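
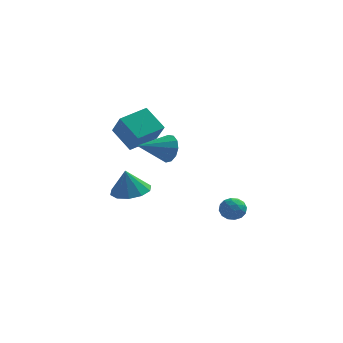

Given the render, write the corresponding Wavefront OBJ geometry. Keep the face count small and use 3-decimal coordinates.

v 2.218 -0.649 -1.733
v 2.655 -0.523 -2.352
v 2.085 -1.837 -2.068
v 2.522 -1.711 -2.687
v 2.835 -1.696 -1.986
v 2.917 -0.962 -1.779
v 1.823 -1.398 -2.641
v 1.905 -0.664 -2.434
v 2.411 -0.986 -2.913
v 3.036 -1.17 -2.508
v 1.704 -1.19 -1.912
v 2.329 -1.374 -1.507
v 2.448 -0.481 -2.013
v 2.292 -1.879 -2.407
v 2.476 -1.87 -1.995
v 2.733 -1.796 -2.359
v 2.602 -0.739 -1.676
v 2.859 -0.665 -2.04
v 2.965 -1.355 -1.825
v 1.881 -1.695 -2.38
v 2.138 -1.621 -2.744
v 2.007 -0.564 -2.061
v 2.264 -0.49 -2.425
v 1.775 -1.005 -2.595
v 2.561 -0.68 -2.706
v 2.483 -1.379 -2.903
v 2.072 -1.195 -2.876
v 2.12 -0.763 -2.755
v 2.929 -0.788 -2.468
v 2.851 -1.487 -2.665
v 3.035 -1.478 -2.254
v 3.083 -1.046 -2.132
v 2.785 -1.061 -2.798
v 1.889 -0.873 -1.755
v 1.811 -1.572 -1.952
v 1.657 -1.314 -2.288
v 1.705 -0.882 -2.166
v 2.257 -0.981 -1.517
v 2.179 -1.68 -1.714
v 2.62 -1.597 -1.665
v 2.668 -1.165 -1.544
v 1.955 -1.299 -1.622
v -2.703 -2.779 -0.352
v -2.133 -1.877 -0.189
v -2.957 -2.881 1.092
v -2.77 -1.703 -0.289
v -3.381 -1.941 -0.413
v -3.733 -2.499 -0.514
v -3.692 -3.164 -0.553
v -3.272 -3.682 -0.516
v -2.636 -3.856 -0.416
v -2.024 -3.618 -0.291
v -1.672 -3.06 -0.19
v -1.714 -2.395 -0.151
v -1.043 -0.637 1.733
v -0.548 -0.908 2.46
v -2.517 -1.683 2.347
v -0.794 -0.476 2.604
v -1.12 -0.095 2.473
v -1.421 0.115 2.106
v -1.602 0.085 1.621
v -1.605 -0.173 1.172
v -1.43 -0.579 0.901
v -1.132 -1.003 0.894
v -0.805 -1.31 1.154
v -0.554 -1.404 1.597
v -0.458 -1.254 2.084
v -3.579 2.87 -0.14
v -3.003 1.924 1.189
v -4.665 3.689 0.913
v -4.089 2.743 2.242
v -2.311 4.117 0.198
v -1.735 3.171 1.527
v -3.397 4.936 1.251
v -2.821 3.99 2.58
f 1 38 17
f 38 12 41
f 17 41 6
f 38 41 17
f 1 17 13
f 17 6 18
f 13 18 2
f 17 18 13
f 1 13 22
f 13 2 23
f 22 23 8
f 13 23 22
f 1 22 34
f 22 8 37
f 34 37 11
f 22 37 34
f 1 34 38
f 34 11 42
f 38 42 12
f 34 42 38
f 2 18 29
f 18 6 32
f 29 32 10
f 18 32 29
f 6 41 19
f 41 12 40
f 19 40 5
f 41 40 19
f 12 42 39
f 42 11 35
f 39 35 3
f 42 35 39
f 11 37 36
f 37 8 24
f 36 24 7
f 37 24 36
f 8 23 28
f 23 2 25
f 28 25 9
f 23 25 28
f 4 30 16
f 30 10 31
f 16 31 5
f 30 31 16
f 4 16 14
f 16 5 15
f 14 15 3
f 16 15 14
f 4 14 21
f 14 3 20
f 21 20 7
f 14 20 21
f 4 21 26
f 21 7 27
f 26 27 9
f 21 27 26
f 4 26 30
f 26 9 33
f 30 33 10
f 26 33 30
f 5 31 19
f 31 10 32
f 19 32 6
f 31 32 19
f 3 15 39
f 15 5 40
f 39 40 12
f 15 40 39
f 7 20 36
f 20 3 35
f 36 35 11
f 20 35 36
f 9 27 28
f 27 7 24
f 28 24 8
f 27 24 28
f 10 33 29
f 33 9 25
f 29 25 2
f 33 25 29
f 44 43 46
f 44 46 45
f 46 43 47
f 46 47 45
f 47 43 48
f 47 48 45
f 48 43 49
f 48 49 45
f 49 43 50
f 49 50 45
f 50 43 51
f 50 51 45
f 51 43 52
f 51 52 45
f 52 43 53
f 52 53 45
f 53 43 54
f 53 54 45
f 54 43 44
f 54 44 45
f 56 55 58
f 56 58 57
f 58 55 59
f 58 59 57
f 59 55 60
f 59 60 57
f 60 55 61
f 60 61 57
f 61 55 62
f 61 62 57
f 62 55 63
f 62 63 57
f 63 55 64
f 63 64 57
f 64 55 65
f 64 65 57
f 65 55 66
f 65 66 57
f 66 55 67
f 66 67 57
f 67 55 56
f 67 56 57
f 69 71 68
f 72 69 68
f 68 71 70
f 70 72 68
f 69 75 71
f 73 69 72
f 73 75 69
f 71 75 70
f 74 72 70
f 70 75 74
f 74 73 72
f 75 73 74



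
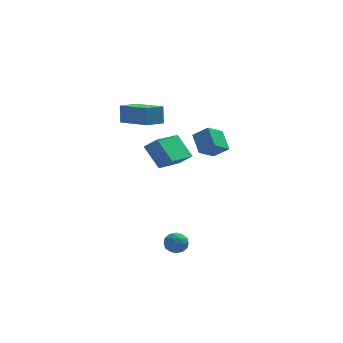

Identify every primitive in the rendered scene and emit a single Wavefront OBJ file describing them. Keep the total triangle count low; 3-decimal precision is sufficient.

v -2.557 -3.255 -3.009
v -2.257 -2.856 -2.59
v -1.983 -4.064 -2.65
v -1.683 -3.665 -2.231
v -2.312 -3.811 -2.147
v -2.667 -3.311 -2.369
v -1.573 -3.609 -2.871
v -1.928 -3.109 -3.093
v -1.648 -3.074 -2.505
v -2.105 -3.2 -2.057
v -2.135 -3.72 -3.183
v -2.592 -3.846 -2.735
v -2.457 -2.985 -2.831
v -1.783 -3.935 -2.409
v -2.153 -4.022 -2.359
v -1.976 -3.787 -2.113
v -2.699 -3.252 -2.701
v -2.522 -3.018 -2.455
v -2.554 -3.579 -2.194
v -1.718 -3.902 -2.785
v -1.541 -3.668 -2.539
v -2.264 -3.133 -3.127
v -2.087 -2.898 -2.881
v -1.686 -3.341 -3.046
v -1.923 -2.878 -2.535
v -1.586 -3.354 -2.324
v -1.521 -3.321 -2.7
v -1.73 -3.027 -2.831
v -2.191 -2.952 -2.272
v -1.854 -3.427 -2.061
v -2.224 -3.513 -2.011
v -2.433 -3.22 -2.142
v -1.834 -3.08 -2.222
v -2.386 -3.493 -3.179
v -2.049 -3.968 -2.968
v -1.807 -3.7 -3.098
v -2.016 -3.407 -3.229
v -2.654 -3.566 -2.916
v -2.317 -4.042 -2.705
v -2.51 -3.893 -2.409
v -2.719 -3.599 -2.54
v -2.406 -3.84 -3.018
v -3.48 -0.015 3.778
v -3.5 0.304 4.799
v -4.817 1.422 3.302
v -4.837 1.741 4.323
v -2.663 0.679 3.577
v -2.683 0.998 4.598
v -4 2.116 3.101
v -4.02 2.435 4.122
v -2.907 1.329 0.071
v -3.659 2.148 1.208
v -1.848 2.949 -0.394
v -2.6 3.767 0.743
v -2.24 1.073 0.697
v -2.992 1.891 1.834
v -1.181 2.692 0.232
v -1.933 3.511 1.369
v -0.855 2.505 0.568
v -0.066 2.232 1.22
v -1.168 3.509 1.367
v -0.378 3.236 2.019
v -0.082 3.244 -0.059
v 0.708 2.971 0.593
v -0.394 4.248 0.74
v 0.395 3.975 1.392
f 1 38 17
f 38 12 41
f 17 41 6
f 38 41 17
f 1 17 13
f 17 6 18
f 13 18 2
f 17 18 13
f 1 13 22
f 13 2 23
f 22 23 8
f 13 23 22
f 1 22 34
f 22 8 37
f 34 37 11
f 22 37 34
f 1 34 38
f 34 11 42
f 38 42 12
f 34 42 38
f 2 18 29
f 18 6 32
f 29 32 10
f 18 32 29
f 6 41 19
f 41 12 40
f 19 40 5
f 41 40 19
f 12 42 39
f 42 11 35
f 39 35 3
f 42 35 39
f 11 37 36
f 37 8 24
f 36 24 7
f 37 24 36
f 8 23 28
f 23 2 25
f 28 25 9
f 23 25 28
f 4 30 16
f 30 10 31
f 16 31 5
f 30 31 16
f 4 16 14
f 16 5 15
f 14 15 3
f 16 15 14
f 4 14 21
f 14 3 20
f 21 20 7
f 14 20 21
f 4 21 26
f 21 7 27
f 26 27 9
f 21 27 26
f 4 26 30
f 26 9 33
f 30 33 10
f 26 33 30
f 5 31 19
f 31 10 32
f 19 32 6
f 31 32 19
f 3 15 39
f 15 5 40
f 39 40 12
f 15 40 39
f 7 20 36
f 20 3 35
f 36 35 11
f 20 35 36
f 9 27 28
f 27 7 24
f 28 24 8
f 27 24 28
f 10 33 29
f 33 9 25
f 29 25 2
f 33 25 29
f 44 46 43
f 47 44 43
f 43 46 45
f 45 47 43
f 44 50 46
f 48 44 47
f 48 50 44
f 46 50 45
f 49 47 45
f 45 50 49
f 49 48 47
f 50 48 49
f 52 54 51
f 55 52 51
f 51 54 53
f 53 55 51
f 52 58 54
f 56 52 55
f 56 58 52
f 54 58 53
f 57 55 53
f 53 58 57
f 57 56 55
f 58 56 57
f 60 62 59
f 63 60 59
f 59 62 61
f 61 63 59
f 60 66 62
f 64 60 63
f 64 66 60
f 62 66 61
f 65 63 61
f 61 66 65
f 65 64 63
f 66 64 65



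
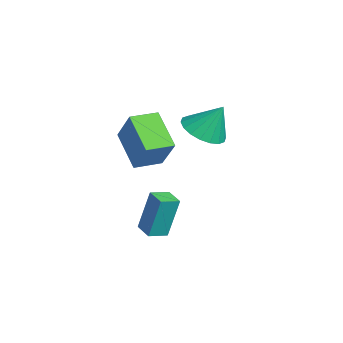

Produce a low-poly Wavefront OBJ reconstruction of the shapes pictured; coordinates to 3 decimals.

v -0.573 -3.355 -1.944
v -0.56 -2.898 -0.193
v -0.814 -2.597 -2.14
v -0.801 -2.139 -0.389
v 0.221 -3.121 -2.011
v 0.234 -2.663 -0.26
v -0.02 -2.362 -2.207
v -0.007 -1.905 -0.456
v -1.917 -0.619 2.135
v -1.446 0.068 1.659
v -1.623 0.059 3.405
v -1.846 0.218 1.671
v -2.26 0.202 1.775
v -2.606 0.024 1.951
v -2.816 -0.282 2.163
v -2.847 -0.655 2.369
v -2.695 -1.021 2.529
v -2.388 -1.307 2.611
v -1.988 -1.457 2.598
v -1.574 -1.441 2.494
v -1.228 -1.262 2.319
v -1.019 -0.956 2.107
v -0.987 -0.583 1.9
v -1.139 -0.218 1.74
v -1.288 -3.936 2.541
v -0.341 -3.663 3.89
v -1.567 -2.841 2.515
v -0.62 -2.569 3.864
v 0.08 -3.611 1.516
v 1.027 -3.339 2.865
v -0.199 -2.517 1.49
v 0.748 -2.244 2.839
f 2 4 1
f 5 2 1
f 1 4 3
f 3 5 1
f 2 8 4
f 6 2 5
f 6 8 2
f 4 8 3
f 7 5 3
f 3 8 7
f 7 6 5
f 8 6 7
f 10 9 12
f 10 12 11
f 12 9 13
f 12 13 11
f 13 9 14
f 13 14 11
f 14 9 15
f 14 15 11
f 15 9 16
f 15 16 11
f 16 9 17
f 16 17 11
f 17 9 18
f 17 18 11
f 18 9 19
f 18 19 11
f 19 9 20
f 19 20 11
f 20 9 21
f 20 21 11
f 21 9 22
f 21 22 11
f 22 9 23
f 22 23 11
f 23 9 24
f 23 24 11
f 24 9 10
f 24 10 11
f 26 28 25
f 29 26 25
f 25 28 27
f 27 29 25
f 26 32 28
f 30 26 29
f 30 32 26
f 28 32 27
f 31 29 27
f 27 32 31
f 31 30 29
f 32 30 31



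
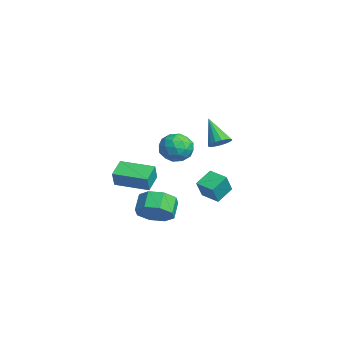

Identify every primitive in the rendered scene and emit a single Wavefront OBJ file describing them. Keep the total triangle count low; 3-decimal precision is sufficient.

v -3.267 -1.642 -1.655
v -2.881 -1.833 -0.708
v -2.208 -0.045 -1.765
v -1.822 -0.235 -0.818
v -2.378 -2.265 -2.142
v -1.992 -2.455 -1.195
v -1.319 -0.667 -2.252
v -0.933 -0.858 -1.305
v -0.716 1.377 1.119
v 0.144 1.125 1.483
v -0.924 -0.085 0.597
v -0.064 -0.337 0.961
v -0.797 -0.124 1.555
v -0.669 0.779 1.878
v -0.111 0.261 0.202
v 0.017 1.164 0.525
v 0.518 0.435 0.917
v 0.094 0.197 1.753
v -0.874 0.843 0.327
v -1.298 0.605 1.163
v -0.268 1.379 1.347
v -0.512 -0.339 0.733
v -0.943 -0.214 1.083
v -0.437 -0.362 1.297
v -0.746 1.175 1.579
v -0.24 1.027 1.793
v -0.793 0.293 1.835
v -0.54 0.013 0.287
v -0.034 -0.135 0.501
v -0.343 1.402 0.783
v 0.163 1.254 0.997
v 0.013 0.747 0.245
v 0.457 0.826 1.228
v 0.335 -0.033 0.921
v 0.308 0.318 0.475
v 0.383 0.849 0.665
v 0.208 0.685 1.719
v 0.086 -0.173 1.413
v -0.345 -0.049 1.762
v -0.27 0.482 1.951
v 0.428 0.28 1.386
v -0.866 1.213 0.667
v -0.988 0.355 0.361
v -0.51 0.558 0.129
v -0.435 1.089 0.318
v -1.115 1.073 1.159
v -1.237 0.214 0.852
v -1.163 0.191 1.415
v -1.088 0.722 1.605
v -1.208 0.76 0.694
v 0.198 -0.748 -3.272
v 0.921 -0.65 -2.53
v 0.144 -0.254 -1.826
v -0.578 -0.352 -2.568
v 0.851 0.006 -2.976
v 0.074 0.402 -2.272
v 0.398 0.22 -3.595
v -0.378 0.616 -2.891
v -0.171 -0.132 -4.025
v -0.947 0.263 -3.321
v -0.524 -0.846 -4.014
v -1.301 -0.45 -3.31
v -0.454 -1.502 -3.568
v -1.231 -1.106 -2.864
v -0.002 -1.716 -2.949
v -0.778 -1.32 -2.245
v 0.567 -1.363 -2.519
v -0.209 -0.968 -1.815
v 4.15 1.554 3.08
v 4.559 1.806 3.472
v 3.13 1.246 4.34
v 4.371 2.049 3.38
v 4.124 2.16 3.207
v 3.884 2.109 3.001
v 3.715 1.908 2.815
v 3.663 1.613 2.701
v 3.741 1.302 2.688
v 3.928 1.058 2.78
v 4.175 0.948 2.952
v 4.415 0.999 3.159
v 4.584 1.199 3.345
v 4.637 1.495 3.459
v 1.07 1.488 -1.784
v 1.576 1.054 -0.692
v 0.569 2.338 -1.214
v 1.075 1.904 -0.121
v 1.925 2.096 -1.939
v 2.431 1.662 -0.846
v 1.424 2.946 -1.368
v 1.93 2.512 -0.276
f 2 4 1
f 5 2 1
f 1 4 3
f 3 5 1
f 2 8 4
f 6 2 5
f 6 8 2
f 4 8 3
f 7 5 3
f 3 8 7
f 7 6 5
f 8 6 7
f 9 46 25
f 46 20 49
f 25 49 14
f 46 49 25
f 9 25 21
f 25 14 26
f 21 26 10
f 25 26 21
f 9 21 30
f 21 10 31
f 30 31 16
f 21 31 30
f 9 30 42
f 30 16 45
f 42 45 19
f 30 45 42
f 9 42 46
f 42 19 50
f 46 50 20
f 42 50 46
f 10 26 37
f 26 14 40
f 37 40 18
f 26 40 37
f 14 49 27
f 49 20 48
f 27 48 13
f 49 48 27
f 20 50 47
f 50 19 43
f 47 43 11
f 50 43 47
f 19 45 44
f 45 16 32
f 44 32 15
f 45 32 44
f 16 31 36
f 31 10 33
f 36 33 17
f 31 33 36
f 12 38 24
f 38 18 39
f 24 39 13
f 38 39 24
f 12 24 22
f 24 13 23
f 22 23 11
f 24 23 22
f 12 22 29
f 22 11 28
f 29 28 15
f 22 28 29
f 12 29 34
f 29 15 35
f 34 35 17
f 29 35 34
f 12 34 38
f 34 17 41
f 38 41 18
f 34 41 38
f 13 39 27
f 39 18 40
f 27 40 14
f 39 40 27
f 11 23 47
f 23 13 48
f 47 48 20
f 23 48 47
f 15 28 44
f 28 11 43
f 44 43 19
f 28 43 44
f 17 35 36
f 35 15 32
f 36 32 16
f 35 32 36
f 18 41 37
f 41 17 33
f 37 33 10
f 41 33 37
f 52 51 55
f 52 55 53
f 53 55 56
f 53 56 54
f 55 51 57
f 55 57 56
f 56 57 58
f 56 58 54
f 57 51 59
f 57 59 58
f 58 59 60
f 58 60 54
f 59 51 61
f 59 61 60
f 60 61 62
f 60 62 54
f 61 51 63
f 61 63 62
f 62 63 64
f 62 64 54
f 63 51 65
f 63 65 64
f 64 65 66
f 64 66 54
f 65 51 67
f 65 67 66
f 66 67 68
f 66 68 54
f 67 51 52
f 67 52 68
f 68 52 53
f 68 53 54
f 70 69 72
f 70 72 71
f 72 69 73
f 72 73 71
f 73 69 74
f 73 74 71
f 74 69 75
f 74 75 71
f 75 69 76
f 75 76 71
f 76 69 77
f 76 77 71
f 77 69 78
f 77 78 71
f 78 69 79
f 78 79 71
f 79 69 80
f 79 80 71
f 80 69 81
f 80 81 71
f 81 69 82
f 81 82 71
f 82 69 70
f 82 70 71
f 84 86 83
f 87 84 83
f 83 86 85
f 85 87 83
f 84 90 86
f 88 84 87
f 88 90 84
f 86 90 85
f 89 87 85
f 85 90 89
f 89 88 87
f 90 88 89



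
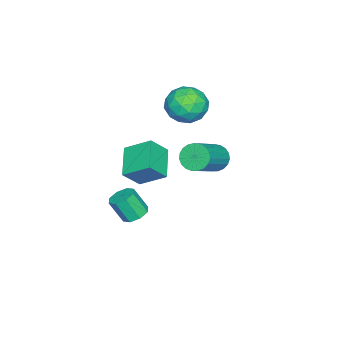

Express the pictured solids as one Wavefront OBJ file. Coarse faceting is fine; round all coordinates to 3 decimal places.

v 0.49 -2.917 0.222
v 0.366 -1.534 1.096
v 2.02 -2.296 -0.542
v 1.896 -0.913 0.331
v 1.224 -3.487 1.229
v 1.1 -2.104 2.102
v 2.754 -2.866 0.464
v 2.63 -1.483 1.338
v -2.71 -0.991 3.406
v -1.701 -0.867 4.021
v -1.799 -2.113 2.139
v -0.79 -1.989 2.754
v -1.693 -2.611 3.212
v -2.256 -1.917 3.996
v -1.244 -1.063 2.164
v -1.807 -0.369 2.948
v -0.795 -0.912 3.254
v -1.072 -1.868 3.901
v -2.428 -1.112 2.259
v -2.705 -2.068 2.906
v -2.285 -0.83 3.825
v -1.215 -2.15 2.335
v -1.746 -2.515 2.604
v -1.153 -2.442 2.966
v -2.611 -1.447 3.81
v -2.018 -1.375 4.172
v -2.014 -2.4 3.696
v -1.482 -1.605 1.988
v -0.889 -1.533 2.35
v -2.347 -0.538 3.194
v -1.754 -0.465 3.556
v -1.486 -0.58 2.464
v -1.16 -0.784 3.735
v -0.625 -1.444 2.99
v -0.891 -0.899 2.644
v -1.222 -0.491 3.104
v -1.323 -1.346 4.116
v -0.788 -2.006 3.371
v -1.318 -2.371 3.641
v -1.649 -1.963 4.101
v -0.79 -1.372 3.665
v -2.712 -0.974 2.789
v -2.177 -1.634 2.044
v -1.851 -1.017 2.059
v -2.182 -0.609 2.519
v -2.875 -1.536 3.17
v -2.34 -2.196 2.425
v -2.278 -2.489 3.056
v -2.609 -2.081 3.516
v -2.71 -1.608 2.495
v 1.146 -2.949 -3.62
v 1.683 -3.378 -3.922
v 1.83 -4.08 -2.662
v 1.294 -3.651 -2.36
v 1.892 -2.901 -3.681
v 2.04 -3.603 -2.421
v 1.665 -2.452 -3.404
v 1.812 -3.154 -2.144
v 1.133 -2.295 -3.254
v 1.281 -2.997 -1.994
v 0.61 -2.52 -3.318
v 0.757 -3.222 -2.058
v 0.4 -2.997 -3.559
v 0.548 -3.699 -2.299
v 0.628 -3.446 -3.836
v 0.775 -4.148 -2.576
v 1.159 -3.603 -3.986
v 1.307 -4.305 -2.726
v 1.66 1.45 2.263
v 2.096 1.494 1.606
v 3.917 1.254 2.8
v 3.48 1.21 3.457
v 2.078 1.809 1.697
v 3.899 1.569 2.891
v 1.988 2.062 1.886
v 3.808 1.822 3.08
v 1.84 2.209 2.14
v 3.661 1.969 3.334
v 1.662 2.225 2.416
v 3.482 1.985 3.609
v 1.483 2.107 2.665
v 3.303 1.867 3.858
v 1.335 1.875 2.844
v 3.155 1.636 4.038
v 1.243 1.57 2.923
v 3.063 1.33 4.117
v 1.223 1.244 2.888
v 3.043 1.004 4.082
v 1.278 0.953 2.745
v 3.099 0.714 3.939
v 1.4 0.749 2.519
v 3.22 0.509 3.712
v 1.566 0.665 2.248
v 3.387 0.426 3.442
v 1.749 0.718 1.98
v 3.569 0.478 3.174
v 1.916 0.896 1.761
v 3.737 0.657 2.955
v 2.039 1.171 1.629
v 3.859 0.931 2.822
f 2 4 1
f 5 2 1
f 1 4 3
f 3 5 1
f 2 8 4
f 6 2 5
f 6 8 2
f 4 8 3
f 7 5 3
f 3 8 7
f 7 6 5
f 8 6 7
f 9 46 25
f 46 20 49
f 25 49 14
f 46 49 25
f 9 25 21
f 25 14 26
f 21 26 10
f 25 26 21
f 9 21 30
f 21 10 31
f 30 31 16
f 21 31 30
f 9 30 42
f 30 16 45
f 42 45 19
f 30 45 42
f 9 42 46
f 42 19 50
f 46 50 20
f 42 50 46
f 10 26 37
f 26 14 40
f 37 40 18
f 26 40 37
f 14 49 27
f 49 20 48
f 27 48 13
f 49 48 27
f 20 50 47
f 50 19 43
f 47 43 11
f 50 43 47
f 19 45 44
f 45 16 32
f 44 32 15
f 45 32 44
f 16 31 36
f 31 10 33
f 36 33 17
f 31 33 36
f 12 38 24
f 38 18 39
f 24 39 13
f 38 39 24
f 12 24 22
f 24 13 23
f 22 23 11
f 24 23 22
f 12 22 29
f 22 11 28
f 29 28 15
f 22 28 29
f 12 29 34
f 29 15 35
f 34 35 17
f 29 35 34
f 12 34 38
f 34 17 41
f 38 41 18
f 34 41 38
f 13 39 27
f 39 18 40
f 27 40 14
f 39 40 27
f 11 23 47
f 23 13 48
f 47 48 20
f 23 48 47
f 15 28 44
f 28 11 43
f 44 43 19
f 28 43 44
f 17 35 36
f 35 15 32
f 36 32 16
f 35 32 36
f 18 41 37
f 41 17 33
f 37 33 10
f 41 33 37
f 52 51 55
f 52 55 53
f 53 55 56
f 53 56 54
f 55 51 57
f 55 57 56
f 56 57 58
f 56 58 54
f 57 51 59
f 57 59 58
f 58 59 60
f 58 60 54
f 59 51 61
f 59 61 60
f 60 61 62
f 60 62 54
f 61 51 63
f 61 63 62
f 62 63 64
f 62 64 54
f 63 51 65
f 63 65 64
f 64 65 66
f 64 66 54
f 65 51 67
f 65 67 66
f 66 67 68
f 66 68 54
f 67 51 52
f 67 52 68
f 68 52 53
f 68 53 54
f 70 69 73
f 70 73 71
f 71 73 74
f 71 74 72
f 73 69 75
f 73 75 74
f 74 75 76
f 74 76 72
f 75 69 77
f 75 77 76
f 76 77 78
f 76 78 72
f 77 69 79
f 77 79 78
f 78 79 80
f 78 80 72
f 79 69 81
f 79 81 80
f 80 81 82
f 80 82 72
f 81 69 83
f 81 83 82
f 82 83 84
f 82 84 72
f 83 69 85
f 83 85 84
f 84 85 86
f 84 86 72
f 85 69 87
f 85 87 86
f 86 87 88
f 86 88 72
f 87 69 89
f 87 89 88
f 88 89 90
f 88 90 72
f 89 69 91
f 89 91 90
f 90 91 92
f 90 92 72
f 91 69 93
f 91 93 92
f 92 93 94
f 92 94 72
f 93 69 95
f 93 95 94
f 94 95 96
f 94 96 72
f 95 69 97
f 95 97 96
f 96 97 98
f 96 98 72
f 97 69 99
f 97 99 98
f 98 99 100
f 98 100 72
f 99 69 70
f 99 70 100
f 100 70 71
f 100 71 72



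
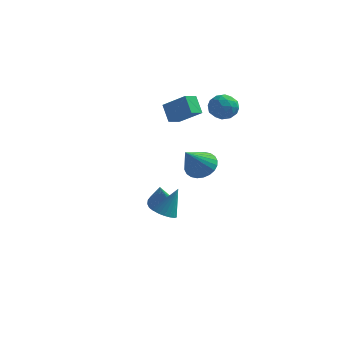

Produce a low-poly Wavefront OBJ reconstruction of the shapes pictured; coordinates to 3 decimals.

v 2.255 -1.859 -2.024
v 2.552 -1.362 -2.295
v 2.745 -1.341 -0.536
v 2.291 -1.26 -2.245
v 2.023 -1.276 -2.151
v 1.801 -1.409 -2.031
v 1.668 -1.63 -1.91
v 1.652 -1.897 -1.812
v 1.755 -2.156 -1.756
v 1.957 -2.357 -1.752
v 2.218 -2.459 -1.803
v 2.487 -2.442 -1.897
v 2.709 -2.31 -2.016
v 2.841 -2.089 -2.137
v 2.858 -1.822 -2.236
v 2.754 -1.562 -2.292
v 2.821 4.239 3.106
v 3.304 4.007 2.458
v 3.116 3.073 3.742
v 3.599 2.841 3.094
v 3.838 3.476 3.591
v 3.656 4.197 3.198
v 2.764 2.883 3.002
v 2.582 3.604 2.609
v 3.269 3.169 2.393
v 3.933 3.536 2.758
v 2.487 3.544 3.442
v 3.151 3.911 3.807
v 3.037 4.226 2.726
v 3.383 2.854 3.474
v 3.524 3.228 3.766
v 3.808 3.091 3.385
v 3.244 4.337 3.161
v 3.528 4.201 2.78
v 3.841 3.888 3.446
v 2.892 2.879 3.42
v 3.176 2.743 3.039
v 2.612 3.989 2.815
v 2.896 3.852 2.434
v 2.579 3.192 2.754
v 3.3 3.597 2.307
v 3.473 2.911 2.681
v 2.982 2.936 2.627
v 2.875 3.36 2.396
v 3.69 3.812 2.521
v 3.864 3.127 2.895
v 4.004 3.5 3.187
v 3.897 3.924 2.956
v 3.67 3.32 2.483
v 2.556 3.953 3.305
v 2.73 3.268 3.679
v 2.523 3.156 3.244
v 2.416 3.58 3.013
v 2.947 4.169 3.519
v 3.12 3.483 3.893
v 3.545 3.72 3.804
v 3.438 4.144 3.573
v 2.75 3.76 3.717
v 0.102 3.121 2.895
v 1.409 2.922 3.815
v 0.394 3.855 2.64
v 1.7 3.656 3.56
v 0.64 2.604 2.02
v 1.946 2.405 2.94
v 0.931 3.338 1.765
v 2.238 3.139 2.685
v 2.147 3.219 -1.063
v 2.831 2.695 -1.386
v 1.813 1.901 0.363
v 3.007 2.904 -1.153
v 3.052 3.16 -0.905
v 2.959 3.425 -0.682
v 2.742 3.659 -0.517
v 2.435 3.826 -0.435
v 2.084 3.9 -0.448
v 1.743 3.871 -0.555
v 1.463 3.742 -0.74
v 1.287 3.534 -0.973
v 1.243 3.277 -1.221
v 1.336 3.012 -1.444
v 1.552 2.778 -1.609
v 1.859 2.612 -1.691
v 2.21 2.537 -1.678
v 2.551 2.567 -1.571
v 0.103 2.838 -3.989
v 0.657 2.576 -4.306
v 0.557 1.642 -2.211
v 0.766 2.808 -4.178
v 0.761 3.045 -4.017
v 0.642 3.247 -3.851
v 0.429 3.378 -3.709
v 0.161 3.415 -3.615
v -0.118 3.353 -3.586
v -0.358 3.201 -3.627
v -0.519 2.987 -3.73
v -0.572 2.747 -3.878
v -0.508 2.523 -4.045
v -0.338 2.353 -4.203
v -0.093 2.267 -4.323
v 0.187 2.28 -4.386
v 0.452 2.389 -4.38
f 2 1 4
f 2 4 3
f 4 1 5
f 4 5 3
f 5 1 6
f 5 6 3
f 6 1 7
f 6 7 3
f 7 1 8
f 7 8 3
f 8 1 9
f 8 9 3
f 9 1 10
f 9 10 3
f 10 1 11
f 10 11 3
f 11 1 12
f 11 12 3
f 12 1 13
f 12 13 3
f 13 1 14
f 13 14 3
f 14 1 15
f 14 15 3
f 15 1 16
f 15 16 3
f 16 1 2
f 16 2 3
f 17 54 33
f 54 28 57
f 33 57 22
f 54 57 33
f 17 33 29
f 33 22 34
f 29 34 18
f 33 34 29
f 17 29 38
f 29 18 39
f 38 39 24
f 29 39 38
f 17 38 50
f 38 24 53
f 50 53 27
f 38 53 50
f 17 50 54
f 50 27 58
f 54 58 28
f 50 58 54
f 18 34 45
f 34 22 48
f 45 48 26
f 34 48 45
f 22 57 35
f 57 28 56
f 35 56 21
f 57 56 35
f 28 58 55
f 58 27 51
f 55 51 19
f 58 51 55
f 27 53 52
f 53 24 40
f 52 40 23
f 53 40 52
f 24 39 44
f 39 18 41
f 44 41 25
f 39 41 44
f 20 46 32
f 46 26 47
f 32 47 21
f 46 47 32
f 20 32 30
f 32 21 31
f 30 31 19
f 32 31 30
f 20 30 37
f 30 19 36
f 37 36 23
f 30 36 37
f 20 37 42
f 37 23 43
f 42 43 25
f 37 43 42
f 20 42 46
f 42 25 49
f 46 49 26
f 42 49 46
f 21 47 35
f 47 26 48
f 35 48 22
f 47 48 35
f 19 31 55
f 31 21 56
f 55 56 28
f 31 56 55
f 23 36 52
f 36 19 51
f 52 51 27
f 36 51 52
f 25 43 44
f 43 23 40
f 44 40 24
f 43 40 44
f 26 49 45
f 49 25 41
f 45 41 18
f 49 41 45
f 60 62 59
f 63 60 59
f 59 62 61
f 61 63 59
f 60 66 62
f 64 60 63
f 64 66 60
f 62 66 61
f 65 63 61
f 61 66 65
f 65 64 63
f 66 64 65
f 68 67 70
f 68 70 69
f 70 67 71
f 70 71 69
f 71 67 72
f 71 72 69
f 72 67 73
f 72 73 69
f 73 67 74
f 73 74 69
f 74 67 75
f 74 75 69
f 75 67 76
f 75 76 69
f 76 67 77
f 76 77 69
f 77 67 78
f 77 78 69
f 78 67 79
f 78 79 69
f 79 67 80
f 79 80 69
f 80 67 81
f 80 81 69
f 81 67 82
f 81 82 69
f 82 67 83
f 82 83 69
f 83 67 84
f 83 84 69
f 84 67 68
f 84 68 69
f 86 85 88
f 86 88 87
f 88 85 89
f 88 89 87
f 89 85 90
f 89 90 87
f 90 85 91
f 90 91 87
f 91 85 92
f 91 92 87
f 92 85 93
f 92 93 87
f 93 85 94
f 93 94 87
f 94 85 95
f 94 95 87
f 95 85 96
f 95 96 87
f 96 85 97
f 96 97 87
f 97 85 98
f 97 98 87
f 98 85 99
f 98 99 87
f 99 85 100
f 99 100 87
f 100 85 101
f 100 101 87
f 101 85 86
f 101 86 87



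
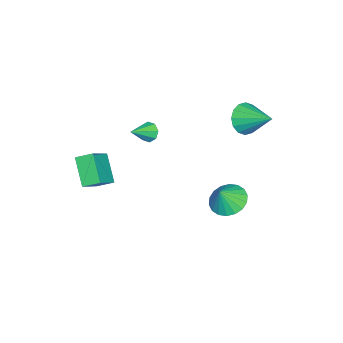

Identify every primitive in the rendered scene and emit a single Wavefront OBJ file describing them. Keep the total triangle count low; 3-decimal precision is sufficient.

v 2.955 -4.839 2.944
v 2.745 -3.97 3.345
v 1.586 -4.687 1.897
v 1.377 -3.818 2.298
v 3.963 -4.042 1.742
v 3.754 -3.173 2.143
v 2.595 -3.89 0.695
v 2.385 -3.021 1.096
v -2.907 1.953 3.439
v -2.304 2.156 2.68
v -2.333 3.547 4.321
v -2.748 2.382 2.561
v -3.235 2.493 2.677
v -3.634 2.459 2.997
v -3.838 2.29 3.435
v -3.793 2.031 3.875
v -3.51 1.751 4.198
v -3.066 1.524 4.317
v -2.579 1.413 4.201
v -2.18 1.447 3.881
v -1.976 1.616 3.443
v -2.022 1.875 3.003
v -0.841 1.829 -1.444
v -0.169 1.212 -1.963
v -0.239 1.571 -0.356
v 0.04 1.629 -1.979
v 0.074 2.087 -1.89
v -0.073 2.493 -1.712
v -0.372 2.768 -1.481
v -0.764 2.857 -1.242
v -1.172 2.742 -1.044
v -1.513 2.447 -0.925
v -1.722 2.029 -0.908
v -1.756 1.572 -0.998
v -1.609 1.165 -1.176
v -1.31 0.89 -1.407
v -0.918 0.802 -1.645
v -0.511 0.916 -1.844
v -0.956 -2.513 2.568
v -0.571 -2.315 2.111
v 0.156 -3.047 3.272
v -0.632 -1.985 2.457
v -0.883 -1.964 2.868
v -1.176 -2.266 3.104
v -1.341 -2.712 3.026
v -1.28 -3.042 2.68
v -1.03 -3.062 2.268
v -0.736 -2.761 2.032
f 2 4 1
f 5 2 1
f 1 4 3
f 3 5 1
f 2 8 4
f 6 2 5
f 6 8 2
f 4 8 3
f 7 5 3
f 3 8 7
f 7 6 5
f 8 6 7
f 10 9 12
f 10 12 11
f 12 9 13
f 12 13 11
f 13 9 14
f 13 14 11
f 14 9 15
f 14 15 11
f 15 9 16
f 15 16 11
f 16 9 17
f 16 17 11
f 17 9 18
f 17 18 11
f 18 9 19
f 18 19 11
f 19 9 20
f 19 20 11
f 20 9 21
f 20 21 11
f 21 9 22
f 21 22 11
f 22 9 10
f 22 10 11
f 24 23 26
f 24 26 25
f 26 23 27
f 26 27 25
f 27 23 28
f 27 28 25
f 28 23 29
f 28 29 25
f 29 23 30
f 29 30 25
f 30 23 31
f 30 31 25
f 31 23 32
f 31 32 25
f 32 23 33
f 32 33 25
f 33 23 34
f 33 34 25
f 34 23 35
f 34 35 25
f 35 23 36
f 35 36 25
f 36 23 37
f 36 37 25
f 37 23 38
f 37 38 25
f 38 23 24
f 38 24 25
f 40 39 42
f 40 42 41
f 42 39 43
f 42 43 41
f 43 39 44
f 43 44 41
f 44 39 45
f 44 45 41
f 45 39 46
f 45 46 41
f 46 39 47
f 46 47 41
f 47 39 48
f 47 48 41
f 48 39 40
f 48 40 41



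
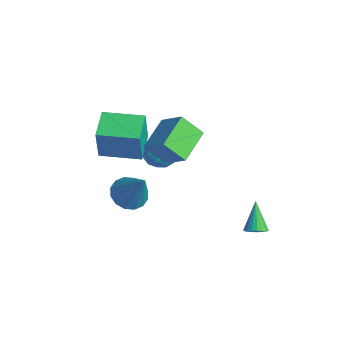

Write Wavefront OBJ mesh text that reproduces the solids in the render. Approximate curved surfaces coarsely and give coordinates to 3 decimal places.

v -3.552 0.257 -0.138
v -2.833 0.606 -0.513
v -2.727 -0.446 0.793
v -2.008 -0.097 0.418
v -2.56 0.417 0.877
v -3.07 0.852 0.302
v -2.49 -0.692 -0.022
v -3 -0.257 -0.597
v -2.176 0.019 -0.441
v -2.219 0.705 0.115
v -3.341 -0.545 0.165
v -3.384 0.141 0.721
v -3.265 0.493 -0.407
v -2.295 -0.333 0.687
v -2.62 -0.031 0.957
v -2.196 0.174 0.737
v -3.404 0.638 0.072
v -2.981 0.843 -0.149
v -2.821 0.732 0.668
v -2.579 -0.683 0.429
v -2.156 -0.478 0.208
v -3.364 -0.014 -0.457
v -2.94 0.191 -0.677
v -2.739 -0.572 -0.388
v -2.456 0.354 -0.585
v -1.971 -0.06 -0.038
v -2.255 -0.409 -0.296
v -2.555 -0.154 -0.635
v -2.481 0.756 -0.259
v -1.996 0.343 0.289
v -2.321 0.645 0.558
v -2.62 0.901 0.22
v -2.095 0.412 -0.216
v -3.564 -0.183 -0.009
v -3.079 -0.596 0.539
v -2.94 -0.741 0.06
v -3.239 -0.485 -0.278
v -3.589 0.22 0.318
v -3.104 -0.194 0.865
v -3.005 0.314 0.915
v -3.305 0.569 0.576
v -3.465 -0.252 0.496
v -2.586 -1.645 -1.902
v -1.815 -1.802 -2.379
v -1.434 -1.455 -0.098
v -1.874 -1.33 -2.391
v -2.123 -0.942 -2.273
v -2.497 -0.742 -2.055
v -2.894 -0.785 -1.796
v -3.21 -1.058 -1.566
v -3.358 -1.488 -1.426
v -3.299 -1.96 -1.414
v -3.05 -2.348 -1.532
v -2.676 -2.548 -1.75
v -2.279 -2.506 -2.008
v -1.963 -2.233 -2.238
v 2.187 2.103 -2.416
v 2.56 2.511 -2.327
v 1.393 2.557 -1.164
v 2.405 2.617 -2.464
v 2.212 2.634 -2.592
v 2.014 2.559 -2.691
v 1.847 2.406 -2.741
v 1.738 2.2 -2.736
v 1.707 1.978 -2.675
v 1.759 1.777 -2.569
v 1.885 1.632 -2.437
v 2.063 1.569 -2.301
v 2.263 1.599 -2.185
v 2.449 1.715 -2.109
v 2.591 1.899 -2.086
v 2.662 2.118 -2.12
v 2.651 2.334 -2.205
v -4.04 -2.041 1.542
v -3.729 -2.319 3.355
v -2.802 -0.535 1.561
v -2.491 -0.813 3.374
v -2.909 -2.967 1.206
v -2.598 -3.245 3.019
v -1.671 -1.461 1.225
v -1.36 -1.739 3.038
v -0.619 -1.964 3.15
v 0.493 -1.613 4.078
v -1.523 -0.543 3.695
v -0.411 -0.192 4.623
v -0.029 -1.208 2.157
v 1.083 -0.857 3.085
v -0.933 0.213 2.702
v 0.179 0.564 3.63
f 1 38 17
f 38 12 41
f 17 41 6
f 38 41 17
f 1 17 13
f 17 6 18
f 13 18 2
f 17 18 13
f 1 13 22
f 13 2 23
f 22 23 8
f 13 23 22
f 1 22 34
f 22 8 37
f 34 37 11
f 22 37 34
f 1 34 38
f 34 11 42
f 38 42 12
f 34 42 38
f 2 18 29
f 18 6 32
f 29 32 10
f 18 32 29
f 6 41 19
f 41 12 40
f 19 40 5
f 41 40 19
f 12 42 39
f 42 11 35
f 39 35 3
f 42 35 39
f 11 37 36
f 37 8 24
f 36 24 7
f 37 24 36
f 8 23 28
f 23 2 25
f 28 25 9
f 23 25 28
f 4 30 16
f 30 10 31
f 16 31 5
f 30 31 16
f 4 16 14
f 16 5 15
f 14 15 3
f 16 15 14
f 4 14 21
f 14 3 20
f 21 20 7
f 14 20 21
f 4 21 26
f 21 7 27
f 26 27 9
f 21 27 26
f 4 26 30
f 26 9 33
f 30 33 10
f 26 33 30
f 5 31 19
f 31 10 32
f 19 32 6
f 31 32 19
f 3 15 39
f 15 5 40
f 39 40 12
f 15 40 39
f 7 20 36
f 20 3 35
f 36 35 11
f 20 35 36
f 9 27 28
f 27 7 24
f 28 24 8
f 27 24 28
f 10 33 29
f 33 9 25
f 29 25 2
f 33 25 29
f 44 43 46
f 44 46 45
f 46 43 47
f 46 47 45
f 47 43 48
f 47 48 45
f 48 43 49
f 48 49 45
f 49 43 50
f 49 50 45
f 50 43 51
f 50 51 45
f 51 43 52
f 51 52 45
f 52 43 53
f 52 53 45
f 53 43 54
f 53 54 45
f 54 43 55
f 54 55 45
f 55 43 56
f 55 56 45
f 56 43 44
f 56 44 45
f 58 57 60
f 58 60 59
f 60 57 61
f 60 61 59
f 61 57 62
f 61 62 59
f 62 57 63
f 62 63 59
f 63 57 64
f 63 64 59
f 64 57 65
f 64 65 59
f 65 57 66
f 65 66 59
f 66 57 67
f 66 67 59
f 67 57 68
f 67 68 59
f 68 57 69
f 68 69 59
f 69 57 70
f 69 70 59
f 70 57 71
f 70 71 59
f 71 57 72
f 71 72 59
f 72 57 73
f 72 73 59
f 73 57 58
f 73 58 59
f 75 77 74
f 78 75 74
f 74 77 76
f 76 78 74
f 75 81 77
f 79 75 78
f 79 81 75
f 77 81 76
f 80 78 76
f 76 81 80
f 80 79 78
f 81 79 80
f 83 85 82
f 86 83 82
f 82 85 84
f 84 86 82
f 83 89 85
f 87 83 86
f 87 89 83
f 85 89 84
f 88 86 84
f 84 89 88
f 88 87 86
f 89 87 88



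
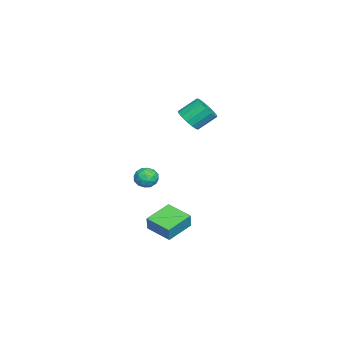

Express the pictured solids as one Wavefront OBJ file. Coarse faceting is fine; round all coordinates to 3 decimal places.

v 0.059 -1.202 0.076
v 0.76 -1.269 -0.138
v -0.1 -2.371 -0.082
v 0.601 -2.438 -0.296
v 0.444 -2.28 0.405
v 0.542 -1.557 0.503
v 0.118 -2.083 -0.723
v 0.216 -1.36 -0.625
v 0.797 -1.813 -0.632
v 0.998 -1.935 0.066
v -0.338 -1.705 -0.286
v -0.137 -1.827 0.412
v 0.424 -1.133 -0.017
v 0.236 -2.507 -0.203
v 0.144 -2.414 0.209
v 0.556 -2.454 0.084
v 0.296 -1.302 0.36
v 0.708 -1.341 0.234
v 0.521 -1.936 0.553
v -0.048 -2.299 -0.454
v 0.364 -2.338 -0.58
v 0.104 -1.186 -0.304
v 0.516 -1.226 -0.429
v 0.139 -1.704 -0.773
v 0.857 -1.492 -0.433
v 0.763 -2.179 -0.526
v 0.479 -1.971 -0.777
v 0.537 -1.546 -0.72
v 0.975 -1.563 -0.023
v 0.882 -2.251 -0.116
v 0.789 -2.158 0.296
v 0.847 -1.733 0.354
v 0.997 -1.884 -0.314
v -0.222 -1.389 -0.104
v -0.315 -2.077 -0.197
v -0.187 -1.907 -0.574
v -0.129 -1.482 -0.516
v -0.103 -1.461 0.306
v -0.197 -2.148 0.213
v 0.123 -2.094 0.5
v 0.181 -1.669 0.557
v -0.337 -1.756 0.094
v -2.678 -0.083 3.085
v -1.874 -0.019 3.353
v -2.258 0.987 4.264
v -3.062 0.923 3.995
v -1.907 0.268 3.021
v -2.29 1.274 3.932
v -2.146 0.462 2.707
v -2.53 1.468 3.618
v -2.528 0.509 2.494
v -2.912 1.515 3.405
v -2.95 0.398 2.439
v -3.334 1.404 3.35
v -3.3 0.158 2.557
v -3.683 1.164 3.468
v -3.482 -0.147 2.816
v -3.866 0.859 3.727
v -3.45 -0.434 3.148
v -3.833 0.572 4.059
v -3.21 -0.628 3.462
v -3.594 0.378 4.373
v -2.828 -0.675 3.675
v -3.212 0.331 4.586
v -2.406 -0.564 3.73
v -2.79 0.442 4.641
v -2.057 -0.324 3.612
v -2.44 0.682 4.523
v -0.022 -1.839 -4.252
v 0.327 -1.812 -3.305
v -1.435 -0.895 -3.758
v -1.086 -0.868 -2.811
v 0.786 -0.452 -4.589
v 1.135 -0.425 -3.642
v -0.627 0.492 -4.095
v -0.278 0.519 -3.148
f 1 38 17
f 38 12 41
f 17 41 6
f 38 41 17
f 1 17 13
f 17 6 18
f 13 18 2
f 17 18 13
f 1 13 22
f 13 2 23
f 22 23 8
f 13 23 22
f 1 22 34
f 22 8 37
f 34 37 11
f 22 37 34
f 1 34 38
f 34 11 42
f 38 42 12
f 34 42 38
f 2 18 29
f 18 6 32
f 29 32 10
f 18 32 29
f 6 41 19
f 41 12 40
f 19 40 5
f 41 40 19
f 12 42 39
f 42 11 35
f 39 35 3
f 42 35 39
f 11 37 36
f 37 8 24
f 36 24 7
f 37 24 36
f 8 23 28
f 23 2 25
f 28 25 9
f 23 25 28
f 4 30 16
f 30 10 31
f 16 31 5
f 30 31 16
f 4 16 14
f 16 5 15
f 14 15 3
f 16 15 14
f 4 14 21
f 14 3 20
f 21 20 7
f 14 20 21
f 4 21 26
f 21 7 27
f 26 27 9
f 21 27 26
f 4 26 30
f 26 9 33
f 30 33 10
f 26 33 30
f 5 31 19
f 31 10 32
f 19 32 6
f 31 32 19
f 3 15 39
f 15 5 40
f 39 40 12
f 15 40 39
f 7 20 36
f 20 3 35
f 36 35 11
f 20 35 36
f 9 27 28
f 27 7 24
f 28 24 8
f 27 24 28
f 10 33 29
f 33 9 25
f 29 25 2
f 33 25 29
f 44 43 47
f 44 47 45
f 45 47 48
f 45 48 46
f 47 43 49
f 47 49 48
f 48 49 50
f 48 50 46
f 49 43 51
f 49 51 50
f 50 51 52
f 50 52 46
f 51 43 53
f 51 53 52
f 52 53 54
f 52 54 46
f 53 43 55
f 53 55 54
f 54 55 56
f 54 56 46
f 55 43 57
f 55 57 56
f 56 57 58
f 56 58 46
f 57 43 59
f 57 59 58
f 58 59 60
f 58 60 46
f 59 43 61
f 59 61 60
f 60 61 62
f 60 62 46
f 61 43 63
f 61 63 62
f 62 63 64
f 62 64 46
f 63 43 65
f 63 65 64
f 64 65 66
f 64 66 46
f 65 43 67
f 65 67 66
f 66 67 68
f 66 68 46
f 67 43 44
f 67 44 68
f 68 44 45
f 68 45 46
f 70 72 69
f 73 70 69
f 69 72 71
f 71 73 69
f 70 76 72
f 74 70 73
f 74 76 70
f 72 76 71
f 75 73 71
f 71 76 75
f 75 74 73
f 76 74 75



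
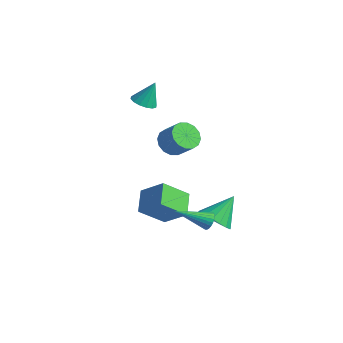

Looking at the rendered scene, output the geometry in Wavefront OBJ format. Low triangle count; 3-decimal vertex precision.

v 0.146 -1.957 -5.224
v -0.48 -3.382 -3.906
v -0.817 -0.887 -4.526
v -1.443 -2.312 -3.207
v 1.503 -1.488 -4.073
v 0.877 -2.913 -2.754
v 0.54 -0.418 -3.374
v -0.086 -1.843 -2.056
v 3.919 -1.719 -3.011
v 4.389 -2.399 -2.332
v 4.001 -0.321 -1.669
v 4.781 -2.184 -2.58
v 4.976 -1.862 -2.928
v 4.929 -1.507 -3.294
v 4.65 -1.201 -3.596
v 4.204 -1.014 -3.764
v 3.692 -0.988 -3.759
v 3.233 -1.13 -3.583
v 2.93 -1.407 -3.276
v 2.854 -1.755 -2.908
v 3.022 -2.095 -2.564
v 3.395 -2.349 -2.323
v 3.889 -2.459 -2.239
v -2.087 0.665 -0.848
v -1.398 0.523 -1.531
v -0.304 0.652 -0.454
v -0.993 0.795 0.228
v -1.469 1.025 -1.519
v -0.376 1.154 -0.442
v -1.705 1.431 -1.327
v -0.612 1.56 -0.25
v -2.044 1.631 -1.008
v -0.951 1.761 0.069
v -2.394 1.573 -0.645
v -1.301 1.703 0.432
v -2.662 1.272 -0.337
v -1.569 1.401 0.74
v -2.776 0.808 -0.166
v -1.682 0.937 0.911
v -2.704 0.306 -0.178
v -1.611 0.435 0.899
v -2.468 -0.1 -0.37
v -1.375 0.029 0.707
v -2.129 -0.301 -0.689
v -1.036 -0.171 0.388
v -1.779 -0.243 -1.052
v -0.686 -0.113 0.025
v -1.511 0.059 -1.36
v -0.418 0.188 -0.283
v -3.566 -0.138 2.219
v -3.172 -0.815 2.465
v -3.314 0.538 3.681
v -2.871 -0.567 2.298
v -2.756 -0.204 2.11
v -2.857 0.177 1.952
v -3.149 0.473 1.865
v -3.552 0.605 1.873
v -3.959 0.538 1.974
v -4.26 0.29 2.14
v -4.376 -0.073 2.328
v -4.274 -0.453 2.487
v -3.982 -0.749 2.574
v -3.579 -0.881 2.566
v 4.457 -2.648 -2.259
v 4.751 -2.528 -1.75
v 3.323 -4.192 -1.241
v 4.568 -2.382 -1.733
v 4.369 -2.277 -1.796
v 4.183 -2.229 -1.929
v 4.039 -2.244 -2.113
v 3.958 -2.321 -2.319
v 3.954 -2.447 -2.516
v 4.026 -2.604 -2.674
v 4.164 -2.768 -2.768
v 4.347 -2.914 -2.786
v 4.546 -3.019 -2.722
v 4.732 -3.067 -2.589
v 4.876 -3.052 -2.405
v 4.957 -2.975 -2.199
v 4.961 -2.849 -2.002
v 4.889 -2.692 -1.844
f 2 4 1
f 5 2 1
f 1 4 3
f 3 5 1
f 2 8 4
f 6 2 5
f 6 8 2
f 4 8 3
f 7 5 3
f 3 8 7
f 7 6 5
f 8 6 7
f 10 9 12
f 10 12 11
f 12 9 13
f 12 13 11
f 13 9 14
f 13 14 11
f 14 9 15
f 14 15 11
f 15 9 16
f 15 16 11
f 16 9 17
f 16 17 11
f 17 9 18
f 17 18 11
f 18 9 19
f 18 19 11
f 19 9 20
f 19 20 11
f 20 9 21
f 20 21 11
f 21 9 22
f 21 22 11
f 22 9 23
f 22 23 11
f 23 9 10
f 23 10 11
f 25 24 28
f 25 28 26
f 26 28 29
f 26 29 27
f 28 24 30
f 28 30 29
f 29 30 31
f 29 31 27
f 30 24 32
f 30 32 31
f 31 32 33
f 31 33 27
f 32 24 34
f 32 34 33
f 33 34 35
f 33 35 27
f 34 24 36
f 34 36 35
f 35 36 37
f 35 37 27
f 36 24 38
f 36 38 37
f 37 38 39
f 37 39 27
f 38 24 40
f 38 40 39
f 39 40 41
f 39 41 27
f 40 24 42
f 40 42 41
f 41 42 43
f 41 43 27
f 42 24 44
f 42 44 43
f 43 44 45
f 43 45 27
f 44 24 46
f 44 46 45
f 45 46 47
f 45 47 27
f 46 24 48
f 46 48 47
f 47 48 49
f 47 49 27
f 48 24 25
f 48 25 49
f 49 25 26
f 49 26 27
f 51 50 53
f 51 53 52
f 53 50 54
f 53 54 52
f 54 50 55
f 54 55 52
f 55 50 56
f 55 56 52
f 56 50 57
f 56 57 52
f 57 50 58
f 57 58 52
f 58 50 59
f 58 59 52
f 59 50 60
f 59 60 52
f 60 50 61
f 60 61 52
f 61 50 62
f 61 62 52
f 62 50 63
f 62 63 52
f 63 50 51
f 63 51 52
f 65 64 67
f 65 67 66
f 67 64 68
f 67 68 66
f 68 64 69
f 68 69 66
f 69 64 70
f 69 70 66
f 70 64 71
f 70 71 66
f 71 64 72
f 71 72 66
f 72 64 73
f 72 73 66
f 73 64 74
f 73 74 66
f 74 64 75
f 74 75 66
f 75 64 76
f 75 76 66
f 76 64 77
f 76 77 66
f 77 64 78
f 77 78 66
f 78 64 79
f 78 79 66
f 79 64 80
f 79 80 66
f 80 64 81
f 80 81 66
f 81 64 65
f 81 65 66



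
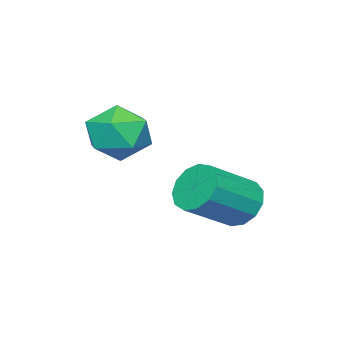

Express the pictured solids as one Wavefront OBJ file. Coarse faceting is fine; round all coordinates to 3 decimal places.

v -3.204 0.578 -2.787
v -2.959 0.163 -3.4
v -1.63 -0.314 -2.546
v -1.876 0.102 -1.933
v -2.786 0.564 -3.445
v -1.457 0.088 -2.591
v -2.746 0.97 -3.282
v -1.417 0.494 -2.428
v -2.851 1.251 -2.961
v -1.522 0.775 -2.107
v -3.069 1.319 -2.585
v -1.74 0.843 -1.731
v -3.329 1.152 -2.273
v -2 0.675 -1.419
v -3.55 0.802 -2.125
v -2.221 0.326 -1.27
v -3.661 0.381 -2.186
v -2.332 -0.095 -1.332
v -3.627 0.023 -2.439
v -2.298 -0.453 -1.584
v -3.459 -0.159 -2.802
v -2.13 -0.635 -1.947
v -3.21 -0.107 -3.16
v -1.881 -0.583 -2.306
v -1.151 -0.811 0.289
v -0.333 -1.263 0.328
v -1.647 -1.797 -0.748
v -0.829 -2.249 -0.709
v -1.414 -2.278 0.021
v -1.107 -1.669 0.661
v -0.873 -1.391 -1.081
v -0.566 -0.782 -0.441
v -0.161 -1.622 -0.519
v -0.495 -2.17 0.162
v -1.485 -0.89 -0.582
v -1.819 -1.438 0.099
f 2 1 5
f 2 5 3
f 3 5 6
f 3 6 4
f 5 1 7
f 5 7 6
f 6 7 8
f 6 8 4
f 7 1 9
f 7 9 8
f 8 9 10
f 8 10 4
f 9 1 11
f 9 11 10
f 10 11 12
f 10 12 4
f 11 1 13
f 11 13 12
f 12 13 14
f 12 14 4
f 13 1 15
f 13 15 14
f 14 15 16
f 14 16 4
f 15 1 17
f 15 17 16
f 16 17 18
f 16 18 4
f 17 1 19
f 17 19 18
f 18 19 20
f 18 20 4
f 19 1 21
f 19 21 20
f 20 21 22
f 20 22 4
f 21 1 23
f 21 23 22
f 22 23 24
f 22 24 4
f 23 1 2
f 23 2 24
f 24 2 3
f 24 3 4
f 25 36 30
f 25 30 26
f 25 26 32
f 25 32 35
f 25 35 36
f 26 30 34
f 30 36 29
f 36 35 27
f 35 32 31
f 32 26 33
f 28 34 29
f 28 29 27
f 28 27 31
f 28 31 33
f 28 33 34
f 29 34 30
f 27 29 36
f 31 27 35
f 33 31 32
f 34 33 26



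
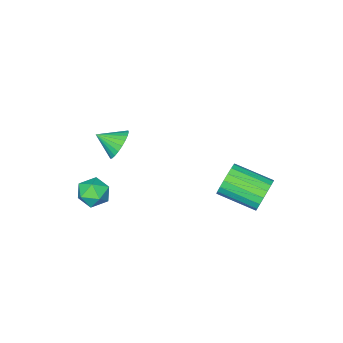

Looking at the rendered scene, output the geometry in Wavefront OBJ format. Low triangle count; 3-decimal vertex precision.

v 1.121 -0.377 1.48
v 1.799 -0.079 1.151
v 1.739 -1.183 2.02
v 1.782 0.088 1.419
v 1.664 0.184 1.696
v 1.464 0.194 1.941
v 1.212 0.118 2.115
v 0.945 -0.034 2.192
v 0.706 -0.238 2.161
v 0.53 -0.463 2.027
v 0.444 -0.675 1.809
v 0.461 -0.842 1.541
v 0.579 -0.938 1.263
v 0.779 -0.948 1.019
v 1.031 -0.872 0.845
v 1.297 -0.72 0.767
v 1.537 -0.516 0.798
v 1.713 -0.291 0.933
v -3.612 3.767 -2.223
v -3.349 4.158 -1.48
v -2.544 2.504 -0.894
v -2.808 2.113 -1.637
v -3.702 4.02 -1.385
v -2.898 2.366 -0.799
v -4.038 3.831 -1.456
v -3.234 2.178 -0.87
v -4.29 3.63 -1.678
v -3.486 1.976 -1.093
v -4.407 3.456 -2.009
v -3.603 1.802 -1.423
v -4.367 3.343 -2.382
v -3.563 1.69 -1.796
v -4.177 3.315 -2.723
v -3.373 1.661 -2.138
v -3.876 3.376 -2.966
v -3.071 1.722 -2.38
v -3.522 3.514 -3.061
v -2.718 1.86 -2.475
v -3.186 3.702 -2.99
v -2.382 2.049 -2.404
v -2.934 3.904 -2.767
v -2.13 2.25 -2.182
v -2.817 4.078 -2.437
v -2.013 2.424 -1.851
v -2.857 4.19 -2.064
v -2.053 2.537 -1.478
v -3.047 4.219 -1.722
v -2.243 2.565 -1.137
v 1.472 -2.003 -3.795
v 1.775 -2.305 -3.059
v 0.205 -2.415 -3.441
v 0.508 -2.717 -2.705
v 0.483 -1.877 -2.843
v 1.266 -1.622 -3.061
v 0.714 -3.098 -3.439
v 1.497 -2.843 -3.657
v 1.307 -2.982 -2.839
v 1.164 -2.227 -2.47
v 0.816 -2.493 -4.03
v 0.673 -1.738 -3.661
f 2 1 4
f 2 4 3
f 4 1 5
f 4 5 3
f 5 1 6
f 5 6 3
f 6 1 7
f 6 7 3
f 7 1 8
f 7 8 3
f 8 1 9
f 8 9 3
f 9 1 10
f 9 10 3
f 10 1 11
f 10 11 3
f 11 1 12
f 11 12 3
f 12 1 13
f 12 13 3
f 13 1 14
f 13 14 3
f 14 1 15
f 14 15 3
f 15 1 16
f 15 16 3
f 16 1 17
f 16 17 3
f 17 1 18
f 17 18 3
f 18 1 2
f 18 2 3
f 20 19 23
f 20 23 21
f 21 23 24
f 21 24 22
f 23 19 25
f 23 25 24
f 24 25 26
f 24 26 22
f 25 19 27
f 25 27 26
f 26 27 28
f 26 28 22
f 27 19 29
f 27 29 28
f 28 29 30
f 28 30 22
f 29 19 31
f 29 31 30
f 30 31 32
f 30 32 22
f 31 19 33
f 31 33 32
f 32 33 34
f 32 34 22
f 33 19 35
f 33 35 34
f 34 35 36
f 34 36 22
f 35 19 37
f 35 37 36
f 36 37 38
f 36 38 22
f 37 19 39
f 37 39 38
f 38 39 40
f 38 40 22
f 39 19 41
f 39 41 40
f 40 41 42
f 40 42 22
f 41 19 43
f 41 43 42
f 42 43 44
f 42 44 22
f 43 19 45
f 43 45 44
f 44 45 46
f 44 46 22
f 45 19 47
f 45 47 46
f 46 47 48
f 46 48 22
f 47 19 20
f 47 20 48
f 48 20 21
f 48 21 22
f 49 60 54
f 49 54 50
f 49 50 56
f 49 56 59
f 49 59 60
f 50 54 58
f 54 60 53
f 60 59 51
f 59 56 55
f 56 50 57
f 52 58 53
f 52 53 51
f 52 51 55
f 52 55 57
f 52 57 58
f 53 58 54
f 51 53 60
f 55 51 59
f 57 55 56
f 58 57 50



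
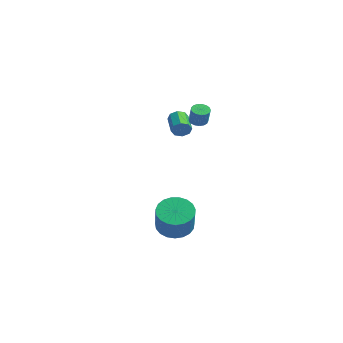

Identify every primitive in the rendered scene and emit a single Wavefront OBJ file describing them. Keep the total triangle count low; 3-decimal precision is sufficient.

v 1.316 -2.853 -3.82
v 2.195 -2.457 -4.307
v 3.402 -3.19 -2.727
v 2.524 -3.587 -2.24
v 2.067 -2.112 -4.05
v 3.275 -2.845 -2.469
v 1.81 -1.895 -3.753
v 3.017 -2.628 -2.172
v 1.467 -1.844 -3.467
v 2.674 -2.577 -1.886
v 1.098 -1.967 -3.242
v 2.306 -2.701 -1.662
v 0.767 -2.244 -3.118
v 1.974 -2.977 -1.537
v 0.531 -2.626 -3.115
v 1.738 -3.359 -1.534
v 0.43 -3.047 -3.234
v 1.638 -3.781 -1.653
v 0.483 -3.435 -3.454
v 1.691 -4.169 -1.873
v 0.68 -3.722 -3.738
v 1.888 -4.456 -2.157
v 0.987 -3.859 -4.036
v 2.195 -4.593 -2.455
v 1.351 -3.822 -4.296
v 2.558 -4.556 -2.716
v 1.709 -3.618 -4.475
v 2.916 -4.351 -2.894
v 1.998 -3.281 -4.54
v 3.206 -4.014 -2.959
v 2.17 -2.87 -4.481
v 3.378 -3.604 -2.9
v -1.263 -0.733 2.183
v -0.963 -0.468 2.63
v -2.217 0.118 3.124
v -2.517 -0.147 2.677
v -0.988 -0.205 2.255
v -2.242 0.381 2.749
v -1.174 -0.251 1.837
v -2.428 0.335 2.332
v -1.412 -0.579 1.622
v -2.666 0.007 2.117
v -1.563 -0.998 1.736
v -2.817 -0.412 2.23
v -1.538 -1.261 2.111
v -2.792 -0.675 2.605
v -1.352 -1.215 2.528
v -2.606 -0.629 3.023
v -1.114 -0.887 2.743
v -2.368 -0.301 3.238
v 0.581 -0.834 3.417
v 1.062 -0.796 3.173
v 1.579 -0.987 4.159
v 1.099 -1.026 4.403
v 1.01 -0.553 3.247
v 1.527 -0.744 4.233
v 0.86 -0.376 3.36
v 1.377 -0.567 4.346
v 0.647 -0.303 3.486
v 1.164 -0.494 4.472
v 0.418 -0.352 3.596
v 0.935 -0.543 4.582
v 0.227 -0.512 3.665
v 0.744 -0.703 4.652
v 0.117 -0.745 3.677
v 0.634 -0.936 4.664
v 0.114 -0.999 3.63
v 0.631 -1.19 4.617
v 0.217 -1.216 3.534
v 0.734 -1.407 4.52
v 0.404 -1.345 3.411
v 0.921 -1.536 4.397
v 0.632 -1.357 3.289
v 1.149 -1.548 4.276
v 0.848 -1.249 3.197
v 1.365 -1.44 4.183
v 1.003 -1.047 3.155
v 1.52 -1.238 4.141
f 2 1 5
f 2 5 3
f 3 5 6
f 3 6 4
f 5 1 7
f 5 7 6
f 6 7 8
f 6 8 4
f 7 1 9
f 7 9 8
f 8 9 10
f 8 10 4
f 9 1 11
f 9 11 10
f 10 11 12
f 10 12 4
f 11 1 13
f 11 13 12
f 12 13 14
f 12 14 4
f 13 1 15
f 13 15 14
f 14 15 16
f 14 16 4
f 15 1 17
f 15 17 16
f 16 17 18
f 16 18 4
f 17 1 19
f 17 19 18
f 18 19 20
f 18 20 4
f 19 1 21
f 19 21 20
f 20 21 22
f 20 22 4
f 21 1 23
f 21 23 22
f 22 23 24
f 22 24 4
f 23 1 25
f 23 25 24
f 24 25 26
f 24 26 4
f 25 1 27
f 25 27 26
f 26 27 28
f 26 28 4
f 27 1 29
f 27 29 28
f 28 29 30
f 28 30 4
f 29 1 31
f 29 31 30
f 30 31 32
f 30 32 4
f 31 1 2
f 31 2 32
f 32 2 3
f 32 3 4
f 34 33 37
f 34 37 35
f 35 37 38
f 35 38 36
f 37 33 39
f 37 39 38
f 38 39 40
f 38 40 36
f 39 33 41
f 39 41 40
f 40 41 42
f 40 42 36
f 41 33 43
f 41 43 42
f 42 43 44
f 42 44 36
f 43 33 45
f 43 45 44
f 44 45 46
f 44 46 36
f 45 33 47
f 45 47 46
f 46 47 48
f 46 48 36
f 47 33 49
f 47 49 48
f 48 49 50
f 48 50 36
f 49 33 34
f 49 34 50
f 50 34 35
f 50 35 36
f 52 51 55
f 52 55 53
f 53 55 56
f 53 56 54
f 55 51 57
f 55 57 56
f 56 57 58
f 56 58 54
f 57 51 59
f 57 59 58
f 58 59 60
f 58 60 54
f 59 51 61
f 59 61 60
f 60 61 62
f 60 62 54
f 61 51 63
f 61 63 62
f 62 63 64
f 62 64 54
f 63 51 65
f 63 65 64
f 64 65 66
f 64 66 54
f 65 51 67
f 65 67 66
f 66 67 68
f 66 68 54
f 67 51 69
f 67 69 68
f 68 69 70
f 68 70 54
f 69 51 71
f 69 71 70
f 70 71 72
f 70 72 54
f 71 51 73
f 71 73 72
f 72 73 74
f 72 74 54
f 73 51 75
f 73 75 74
f 74 75 76
f 74 76 54
f 75 51 77
f 75 77 76
f 76 77 78
f 76 78 54
f 77 51 52
f 77 52 78
f 78 52 53
f 78 53 54



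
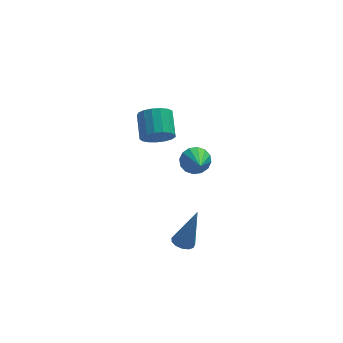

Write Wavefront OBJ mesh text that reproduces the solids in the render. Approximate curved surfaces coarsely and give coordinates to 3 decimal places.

v -2.786 -2.209 -3.422
v -2.407 -2.537 -3.513
v -2.174 -1.991 -1.658
v -2.306 -2.276 -3.58
v -2.358 -1.994 -3.597
v -2.546 -1.78 -3.558
v -2.81 -1.702 -3.476
v -3.066 -1.785 -3.377
v -3.234 -2.002 -3.292
v -3.259 -2.285 -3.248
v -3.135 -2.544 -3.26
v -2.899 -2.696 -3.323
v -2.628 -2.693 -3.417
v -3.156 2.763 -1.135
v -2.641 2.487 -0.634
v -2.609 3.622 -0.043
v -3.124 3.897 -0.545
v -2.434 2.623 -0.907
v -2.402 3.758 -0.316
v -2.393 2.791 -1.232
v -2.361 3.926 -0.642
v -2.526 2.953 -1.536
v -2.494 4.088 -0.945
v -2.804 3.071 -1.747
v -2.772 4.206 -1.156
v -3.163 3.118 -1.818
v -3.131 4.253 -1.227
v -3.52 3.084 -1.733
v -3.488 4.219 -1.142
v -3.793 2.976 -1.511
v -3.761 4.111 -0.92
v -3.921 2.819 -1.203
v -3.889 3.954 -0.612
v -3.873 2.65 -0.879
v -3.841 3.785 -0.289
v -3.661 2.506 -0.614
v -3.629 3.641 -0.024
v -3.334 2.42 -0.469
v -3.302 3.555 0.122
v -2.965 2.414 -0.476
v -2.933 3.549 0.115
v -2.035 -0.412 0.213
v -1.595 -0.136 0.619
v -2.005 -1.568 0.967
v -1.9 -0.057 0.752
v -2.241 -0.073 0.741
v -2.527 -0.181 0.588
v -2.681 -0.35 0.335
v -2.662 -0.536 0.049
v -2.476 -0.689 -0.193
v -2.171 -0.768 -0.326
v -1.83 -0.751 -0.315
v -1.544 -0.644 -0.162
v -1.39 -0.474 0.091
v -1.408 -0.288 0.377
f 2 1 4
f 2 4 3
f 4 1 5
f 4 5 3
f 5 1 6
f 5 6 3
f 6 1 7
f 6 7 3
f 7 1 8
f 7 8 3
f 8 1 9
f 8 9 3
f 9 1 10
f 9 10 3
f 10 1 11
f 10 11 3
f 11 1 12
f 11 12 3
f 12 1 13
f 12 13 3
f 13 1 2
f 13 2 3
f 15 14 18
f 15 18 16
f 16 18 19
f 16 19 17
f 18 14 20
f 18 20 19
f 19 20 21
f 19 21 17
f 20 14 22
f 20 22 21
f 21 22 23
f 21 23 17
f 22 14 24
f 22 24 23
f 23 24 25
f 23 25 17
f 24 14 26
f 24 26 25
f 25 26 27
f 25 27 17
f 26 14 28
f 26 28 27
f 27 28 29
f 27 29 17
f 28 14 30
f 28 30 29
f 29 30 31
f 29 31 17
f 30 14 32
f 30 32 31
f 31 32 33
f 31 33 17
f 32 14 34
f 32 34 33
f 33 34 35
f 33 35 17
f 34 14 36
f 34 36 35
f 35 36 37
f 35 37 17
f 36 14 38
f 36 38 37
f 37 38 39
f 37 39 17
f 38 14 40
f 38 40 39
f 39 40 41
f 39 41 17
f 40 14 15
f 40 15 41
f 41 15 16
f 41 16 17
f 43 42 45
f 43 45 44
f 45 42 46
f 45 46 44
f 46 42 47
f 46 47 44
f 47 42 48
f 47 48 44
f 48 42 49
f 48 49 44
f 49 42 50
f 49 50 44
f 50 42 51
f 50 51 44
f 51 42 52
f 51 52 44
f 52 42 53
f 52 53 44
f 53 42 54
f 53 54 44
f 54 42 55
f 54 55 44
f 55 42 43
f 55 43 44



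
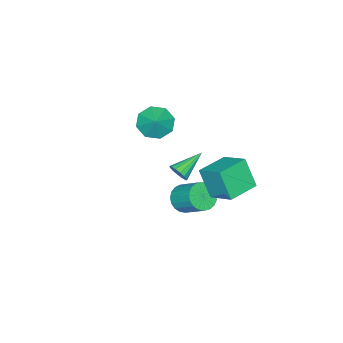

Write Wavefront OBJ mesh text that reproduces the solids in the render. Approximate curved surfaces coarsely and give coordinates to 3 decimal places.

v -1.712 0.345 -3.203
v -0.839 0.364 -3.377
v -0.655 1.713 -2.31
v -1.528 1.695 -2.137
v -0.974 0.588 -3.638
v -0.791 1.938 -2.571
v -1.237 0.771 -3.824
v -1.053 2.121 -2.757
v -1.581 0.88 -3.903
v -1.398 2.23 -2.836
v -1.949 0.897 -3.86
v -1.765 2.246 -2.794
v -2.275 0.818 -3.705
v -2.092 2.168 -2.638
v -2.504 0.658 -3.462
v -2.32 2.007 -2.395
v -2.596 0.443 -3.175
v -2.412 1.793 -2.108
v -2.535 0.212 -2.893
v -2.351 1.561 -1.826
v -2.332 0.003 -2.664
v -2.148 1.353 -1.597
v -2.021 -0.146 -2.529
v -1.838 1.204 -1.462
v -1.657 -0.21 -2.51
v -1.474 1.139 -1.443
v -1.303 -0.178 -2.611
v -1.119 1.171 -1.545
v -1.019 -0.056 -2.815
v -0.835 1.293 -1.748
v -0.855 0.136 -3.086
v -0.671 1.485 -2.019
v 2.399 2.94 3.342
v 2.681 3.255 3.753
v 0.921 3.3 4.078
v 2.618 3.454 3.53
v 2.497 3.515 3.256
v 2.349 3.422 3.006
v 2.215 3.2 2.845
v 2.13 2.908 2.818
v 2.117 2.624 2.931
v 2.18 2.425 3.154
v 2.301 2.364 3.427
v 2.449 2.457 3.678
v 2.583 2.68 3.839
v 2.668 2.972 3.866
v -3.683 -2.977 0.118
v -3.277 -2.359 -0.655
v -2.957 -2.423 0.942
v -3.935 -2.024 -0.3
v -4.445 -2.248 0.3
v -4.509 -2.898 0.794
v -4.09 -3.594 0.892
v -3.432 -3.929 0.536
v -2.922 -3.706 -0.064
v -2.858 -3.056 -0.558
v -2.173 3.283 -0.666
v -2.337 2.436 0.948
v -1.901 4.739 0.126
v -2.066 3.892 1.74
v -0.394 2.948 -0.66
v -0.559 2.101 0.954
v -0.123 4.404 0.132
v -0.287 3.557 1.746
f 2 1 5
f 2 5 3
f 3 5 6
f 3 6 4
f 5 1 7
f 5 7 6
f 6 7 8
f 6 8 4
f 7 1 9
f 7 9 8
f 8 9 10
f 8 10 4
f 9 1 11
f 9 11 10
f 10 11 12
f 10 12 4
f 11 1 13
f 11 13 12
f 12 13 14
f 12 14 4
f 13 1 15
f 13 15 14
f 14 15 16
f 14 16 4
f 15 1 17
f 15 17 16
f 16 17 18
f 16 18 4
f 17 1 19
f 17 19 18
f 18 19 20
f 18 20 4
f 19 1 21
f 19 21 20
f 20 21 22
f 20 22 4
f 21 1 23
f 21 23 22
f 22 23 24
f 22 24 4
f 23 1 25
f 23 25 24
f 24 25 26
f 24 26 4
f 25 1 27
f 25 27 26
f 26 27 28
f 26 28 4
f 27 1 29
f 27 29 28
f 28 29 30
f 28 30 4
f 29 1 31
f 29 31 30
f 30 31 32
f 30 32 4
f 31 1 2
f 31 2 32
f 32 2 3
f 32 3 4
f 34 33 36
f 34 36 35
f 36 33 37
f 36 37 35
f 37 33 38
f 37 38 35
f 38 33 39
f 38 39 35
f 39 33 40
f 39 40 35
f 40 33 41
f 40 41 35
f 41 33 42
f 41 42 35
f 42 33 43
f 42 43 35
f 43 33 44
f 43 44 35
f 44 33 45
f 44 45 35
f 45 33 46
f 45 46 35
f 46 33 34
f 46 34 35
f 48 47 50
f 48 50 49
f 50 47 51
f 50 51 49
f 51 47 52
f 51 52 49
f 52 47 53
f 52 53 49
f 53 47 54
f 53 54 49
f 54 47 55
f 54 55 49
f 55 47 56
f 55 56 49
f 56 47 48
f 56 48 49
f 58 60 57
f 61 58 57
f 57 60 59
f 59 61 57
f 58 64 60
f 62 58 61
f 62 64 58
f 60 64 59
f 63 61 59
f 59 64 63
f 63 62 61
f 64 62 63



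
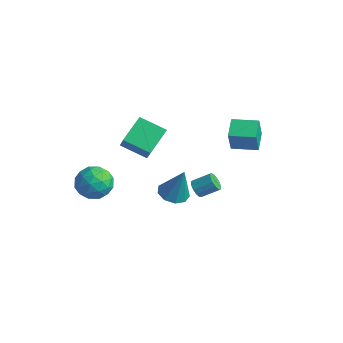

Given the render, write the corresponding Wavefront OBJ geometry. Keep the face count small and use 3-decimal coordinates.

v -3.735 -3.254 -0.494
v -2.765 -2.645 -0.654
v -3.375 -4.235 -2.046
v -2.405 -3.626 -2.206
v -2.482 -4.369 -1.324
v -2.704 -3.763 -0.364
v -3.436 -3.117 -2.336
v -3.658 -2.511 -1.376
v -2.58 -2.56 -1.792
v -1.991 -3.334 -1.167
v -4.149 -3.546 -1.533
v -3.56 -4.32 -0.908
v -3.282 -2.863 -0.437
v -2.858 -4.017 -2.263
v -2.904 -4.454 -1.744
v -2.333 -4.095 -1.838
v -3.246 -3.521 -0.267
v -2.676 -3.162 -0.361
v -2.509 -4.176 -0.755
v -3.464 -3.718 -2.339
v -2.894 -3.359 -2.433
v -3.807 -2.785 -0.862
v -3.236 -2.426 -0.956
v -3.631 -2.704 -1.945
v -2.603 -2.455 -1.201
v -2.391 -3.032 -2.113
v -2.997 -2.733 -2.19
v -3.128 -2.377 -1.626
v -2.256 -2.91 -0.833
v -2.045 -3.487 -1.746
v -2.09 -3.924 -1.227
v -2.221 -3.567 -0.663
v -2.148 -2.86 -1.502
v -4.095 -3.393 -0.954
v -3.884 -3.97 -1.867
v -3.919 -3.313 -2.037
v -4.05 -2.956 -1.473
v -3.749 -3.848 -0.587
v -3.537 -4.425 -1.499
v -3.012 -4.503 -1.074
v -3.143 -4.147 -0.51
v -3.992 -4.02 -1.198
v -4.337 -0.497 -0.481
v -4.692 1.011 0.474
v -2.949 0.269 -1.174
v -3.304 1.777 -0.219
v -3.316 -1.117 0.879
v -3.671 0.391 1.834
v -1.928 -0.351 0.186
v -2.283 1.157 1.141
v 3.301 -3.366 1.687
v 4.126 -3.307 1.418
v 3.899 -3.154 3.573
v 3.878 -2.766 1.436
v 3.36 -2.506 1.571
v 2.814 -2.649 1.761
v 2.496 -3.127 1.916
v 2.554 -3.717 1.964
v 2.962 -4.143 1.882
v 3.528 -4.206 1.71
v 3.988 -3.875 1.526
v 1.208 2.7 0.794
v 1.45 2.236 2.232
v 0.441 3.667 1.235
v 0.683 3.203 2.673
v 2.417 3.617 0.887
v 2.659 3.153 2.325
v 1.65 4.584 1.328
v 1.892 4.12 2.766
v -0.798 2.026 -3.497
v -0.384 2.022 -3.946
v 0.311 2.83 -3.311
v -0.102 2.834 -2.863
v -0.607 2.273 -4.021
v 0.088 3.081 -3.387
v -0.89 2.446 -3.93
v -0.195 3.253 -3.296
v -1.144 2.485 -3.702
v -0.449 3.292 -3.068
v -1.288 2.378 -3.408
v -0.593 3.186 -2.774
v -1.276 2.16 -3.143
v -0.581 2.968 -2.509
v -1.112 1.899 -2.99
v -0.417 2.707 -2.356
v -0.849 1.679 -2.998
v -0.154 2.486 -2.364
v -0.569 1.569 -3.165
v 0.126 2.376 -2.53
v -0.362 1.604 -3.436
v 0.333 2.411 -2.802
v -0.293 1.773 -3.728
v 0.402 2.58 -3.094
f 1 38 17
f 38 12 41
f 17 41 6
f 38 41 17
f 1 17 13
f 17 6 18
f 13 18 2
f 17 18 13
f 1 13 22
f 13 2 23
f 22 23 8
f 13 23 22
f 1 22 34
f 22 8 37
f 34 37 11
f 22 37 34
f 1 34 38
f 34 11 42
f 38 42 12
f 34 42 38
f 2 18 29
f 18 6 32
f 29 32 10
f 18 32 29
f 6 41 19
f 41 12 40
f 19 40 5
f 41 40 19
f 12 42 39
f 42 11 35
f 39 35 3
f 42 35 39
f 11 37 36
f 37 8 24
f 36 24 7
f 37 24 36
f 8 23 28
f 23 2 25
f 28 25 9
f 23 25 28
f 4 30 16
f 30 10 31
f 16 31 5
f 30 31 16
f 4 16 14
f 16 5 15
f 14 15 3
f 16 15 14
f 4 14 21
f 14 3 20
f 21 20 7
f 14 20 21
f 4 21 26
f 21 7 27
f 26 27 9
f 21 27 26
f 4 26 30
f 26 9 33
f 30 33 10
f 26 33 30
f 5 31 19
f 31 10 32
f 19 32 6
f 31 32 19
f 3 15 39
f 15 5 40
f 39 40 12
f 15 40 39
f 7 20 36
f 20 3 35
f 36 35 11
f 20 35 36
f 9 27 28
f 27 7 24
f 28 24 8
f 27 24 28
f 10 33 29
f 33 9 25
f 29 25 2
f 33 25 29
f 44 46 43
f 47 44 43
f 43 46 45
f 45 47 43
f 44 50 46
f 48 44 47
f 48 50 44
f 46 50 45
f 49 47 45
f 45 50 49
f 49 48 47
f 50 48 49
f 52 51 54
f 52 54 53
f 54 51 55
f 54 55 53
f 55 51 56
f 55 56 53
f 56 51 57
f 56 57 53
f 57 51 58
f 57 58 53
f 58 51 59
f 58 59 53
f 59 51 60
f 59 60 53
f 60 51 61
f 60 61 53
f 61 51 52
f 61 52 53
f 63 65 62
f 66 63 62
f 62 65 64
f 64 66 62
f 63 69 65
f 67 63 66
f 67 69 63
f 65 69 64
f 68 66 64
f 64 69 68
f 68 67 66
f 69 67 68
f 71 70 74
f 71 74 72
f 72 74 75
f 72 75 73
f 74 70 76
f 74 76 75
f 75 76 77
f 75 77 73
f 76 70 78
f 76 78 77
f 77 78 79
f 77 79 73
f 78 70 80
f 78 80 79
f 79 80 81
f 79 81 73
f 80 70 82
f 80 82 81
f 81 82 83
f 81 83 73
f 82 70 84
f 82 84 83
f 83 84 85
f 83 85 73
f 84 70 86
f 84 86 85
f 85 86 87
f 85 87 73
f 86 70 88
f 86 88 87
f 87 88 89
f 87 89 73
f 88 70 90
f 88 90 89
f 89 90 91
f 89 91 73
f 90 70 92
f 90 92 91
f 91 92 93
f 91 93 73
f 92 70 71
f 92 71 93
f 93 71 72
f 93 72 73



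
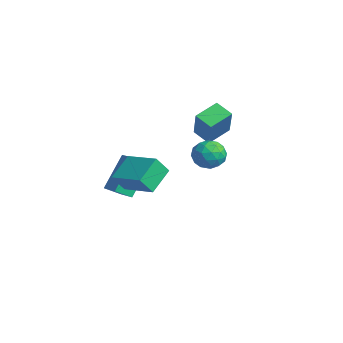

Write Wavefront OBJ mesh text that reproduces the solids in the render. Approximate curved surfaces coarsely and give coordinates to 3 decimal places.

v 0.277 3.111 0.24
v 0.75 2.963 -0.466
v -0.13 1.777 0.246
v 0.343 1.629 -0.46
v 0.731 1.793 0.293
v 0.983 2.617 0.289
v -0.363 2.123 -0.509
v -0.111 2.947 -0.513
v 0.355 2.352 -0.929
v 1.03 2.148 -0.433
v -0.41 2.592 0.213
v 0.265 2.388 0.709
v 0.55 3.154 -0.114
v 0.07 1.586 -0.106
v 0.299 1.682 0.336
v 0.576 1.595 -0.079
v 0.686 2.951 0.33
v 0.964 2.864 -0.085
v 0.953 2.176 0.361
v -0.344 1.876 -0.135
v -0.066 1.789 -0.55
v 0.044 3.145 -0.141
v 0.321 3.058 -0.556
v -0.333 2.564 -0.581
v 0.595 2.708 -0.8
v 0.355 1.924 -0.797
v -0.059 2.214 -0.825
v 0.089 2.699 -0.828
v 0.992 2.588 -0.509
v 0.752 1.804 -0.506
v 0.981 1.9 -0.063
v 1.129 2.385 -0.066
v 0.76 2.229 -0.781
v -0.132 2.936 0.286
v -0.372 2.152 0.289
v -0.509 2.355 -0.154
v -0.361 2.84 -0.157
v 0.265 2.816 0.577
v 0.025 2.032 0.58
v 0.531 2.041 0.608
v 0.679 2.526 0.605
v -0.14 2.511 0.561
v -0.68 -1.54 -2.271
v -0.795 -2.316 -1.753
v -1.25 -0.39 -0.673
v -1.365 -1.166 -0.155
v 0.425 -1.474 -1.925
v 0.31 -2.25 -1.407
v -0.145 -0.324 -0.327
v -0.26 -1.1 0.191
v -0.228 2.62 0.318
v -1.052 2.262 0.734
v -0.519 3.814 0.771
v -1.342 3.456 1.187
v 0.702 2.264 1.853
v -0.121 1.906 2.269
v 0.412 3.458 2.306
v -0.412 3.1 2.722
v 2.388 -1.903 1.023
v 2.398 -2.502 1.873
v 3.917 -1.269 1.454
v 3.926 -1.868 2.304
v 3.034 -2.952 0.276
v 3.043 -3.551 1.126
v 4.562 -2.318 0.707
v 4.572 -2.917 1.557
f 1 38 17
f 38 12 41
f 17 41 6
f 38 41 17
f 1 17 13
f 17 6 18
f 13 18 2
f 17 18 13
f 1 13 22
f 13 2 23
f 22 23 8
f 13 23 22
f 1 22 34
f 22 8 37
f 34 37 11
f 22 37 34
f 1 34 38
f 34 11 42
f 38 42 12
f 34 42 38
f 2 18 29
f 18 6 32
f 29 32 10
f 18 32 29
f 6 41 19
f 41 12 40
f 19 40 5
f 41 40 19
f 12 42 39
f 42 11 35
f 39 35 3
f 42 35 39
f 11 37 36
f 37 8 24
f 36 24 7
f 37 24 36
f 8 23 28
f 23 2 25
f 28 25 9
f 23 25 28
f 4 30 16
f 30 10 31
f 16 31 5
f 30 31 16
f 4 16 14
f 16 5 15
f 14 15 3
f 16 15 14
f 4 14 21
f 14 3 20
f 21 20 7
f 14 20 21
f 4 21 26
f 21 7 27
f 26 27 9
f 21 27 26
f 4 26 30
f 26 9 33
f 30 33 10
f 26 33 30
f 5 31 19
f 31 10 32
f 19 32 6
f 31 32 19
f 3 15 39
f 15 5 40
f 39 40 12
f 15 40 39
f 7 20 36
f 20 3 35
f 36 35 11
f 20 35 36
f 9 27 28
f 27 7 24
f 28 24 8
f 27 24 28
f 10 33 29
f 33 9 25
f 29 25 2
f 33 25 29
f 44 46 43
f 47 44 43
f 43 46 45
f 45 47 43
f 44 50 46
f 48 44 47
f 48 50 44
f 46 50 45
f 49 47 45
f 45 50 49
f 49 48 47
f 50 48 49
f 52 54 51
f 55 52 51
f 51 54 53
f 53 55 51
f 52 58 54
f 56 52 55
f 56 58 52
f 54 58 53
f 57 55 53
f 53 58 57
f 57 56 55
f 58 56 57
f 60 62 59
f 63 60 59
f 59 62 61
f 61 63 59
f 60 66 62
f 64 60 63
f 64 66 60
f 62 66 61
f 65 63 61
f 61 66 65
f 65 64 63
f 66 64 65



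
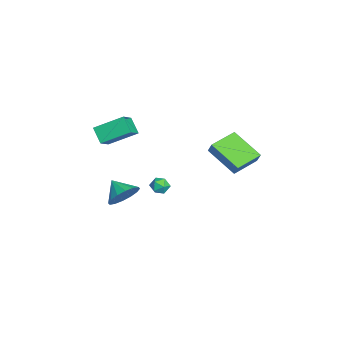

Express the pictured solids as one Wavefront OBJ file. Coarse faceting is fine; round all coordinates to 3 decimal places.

v -0.624 0.379 -3.464
v -0.264 0.012 -3.865
v -1.056 -0.492 -3.055
v -0.696 -0.859 -3.456
v -0.41 -0.529 -2.972
v -0.143 0.009 -3.225
v -1.177 -0.489 -3.695
v -0.91 0.049 -3.948
v -0.606 -0.525 -4.008
v -0.132 -0.549 -3.561
v -1.188 0.069 -3.359
v -0.714 0.045 -2.912
v 3.262 3.998 0.224
v 2.035 2.539 1.282
v 2.036 5.241 0.514
v 0.808 3.782 1.572
v 3.632 4.198 0.928
v 2.404 2.739 1.986
v 2.405 5.441 1.218
v 1.178 3.982 2.276
v 0.161 -3.934 1.826
v 0.127 -2.222 2.76
v -0.837 -3.573 1.128
v -0.871 -1.862 2.062
v 0.891 -3.478 1.018
v 0.857 -1.767 1.952
v -0.107 -3.118 0.32
v -0.141 -1.406 1.254
v 2.373 -2.096 -2.334
v 3.174 -2.417 -1.754
v 1.547 -2.844 -1.606
v 2.992 -1.975 -1.507
v 2.643 -1.566 -1.481
v 2.222 -1.298 -1.684
v 1.842 -1.245 -2.06
v 1.603 -1.419 -2.51
v 1.571 -1.775 -2.913
v 1.753 -2.217 -3.16
v 2.102 -2.627 -3.186
v 2.523 -2.894 -2.984
v 2.904 -2.948 -2.607
v 3.142 -2.773 -2.157
f 1 12 6
f 1 6 2
f 1 2 8
f 1 8 11
f 1 11 12
f 2 6 10
f 6 12 5
f 12 11 3
f 11 8 7
f 8 2 9
f 4 10 5
f 4 5 3
f 4 3 7
f 4 7 9
f 4 9 10
f 5 10 6
f 3 5 12
f 7 3 11
f 9 7 8
f 10 9 2
f 14 16 13
f 17 14 13
f 13 16 15
f 15 17 13
f 14 20 16
f 18 14 17
f 18 20 14
f 16 20 15
f 19 17 15
f 15 20 19
f 19 18 17
f 20 18 19
f 22 24 21
f 25 22 21
f 21 24 23
f 23 25 21
f 22 28 24
f 26 22 25
f 26 28 22
f 24 28 23
f 27 25 23
f 23 28 27
f 27 26 25
f 28 26 27
f 30 29 32
f 30 32 31
f 32 29 33
f 32 33 31
f 33 29 34
f 33 34 31
f 34 29 35
f 34 35 31
f 35 29 36
f 35 36 31
f 36 29 37
f 36 37 31
f 37 29 38
f 37 38 31
f 38 29 39
f 38 39 31
f 39 29 40
f 39 40 31
f 40 29 41
f 40 41 31
f 41 29 42
f 41 42 31
f 42 29 30
f 42 30 31

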